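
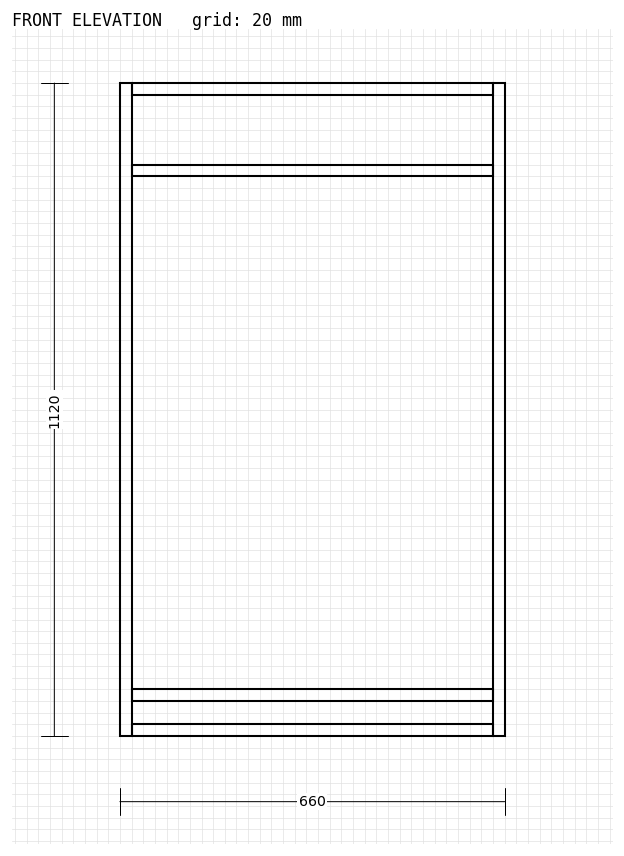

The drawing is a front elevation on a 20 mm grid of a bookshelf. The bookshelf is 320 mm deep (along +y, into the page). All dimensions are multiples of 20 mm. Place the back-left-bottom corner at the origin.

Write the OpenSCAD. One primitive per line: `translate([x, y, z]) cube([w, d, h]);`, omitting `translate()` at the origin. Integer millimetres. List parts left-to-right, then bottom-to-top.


cube([20, 320, 1120]);
translate([20, 0, 0]) cube([620, 320, 20]);
translate([20, 0, 60]) cube([620, 320, 20]);
translate([20, 0, 960]) cube([620, 320, 20]);
translate([20, 0, 1100]) cube([620, 320, 20]);
translate([640, 0, 0]) cube([20, 320, 1120]);


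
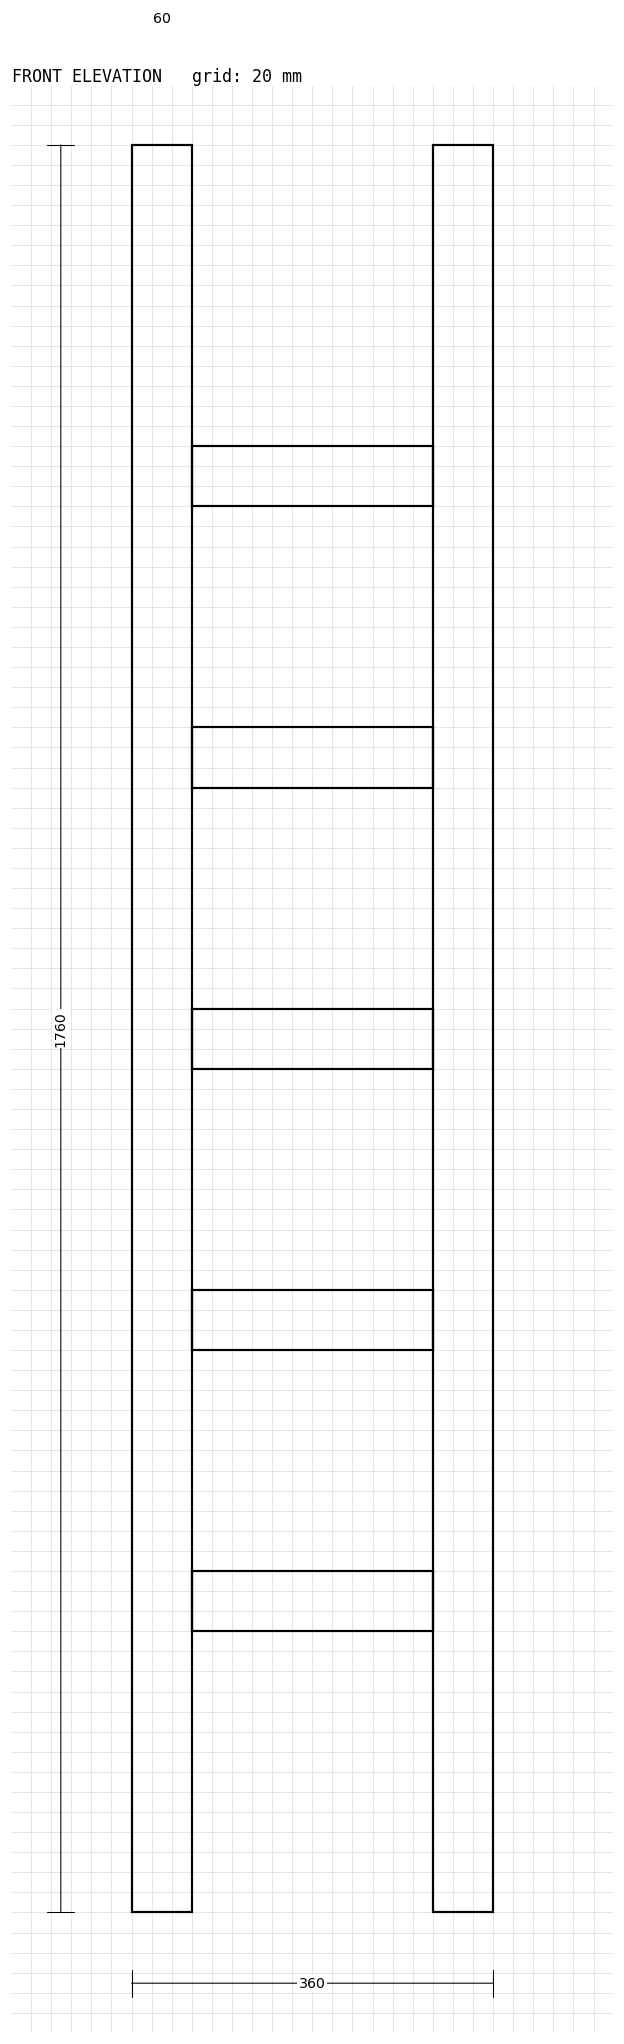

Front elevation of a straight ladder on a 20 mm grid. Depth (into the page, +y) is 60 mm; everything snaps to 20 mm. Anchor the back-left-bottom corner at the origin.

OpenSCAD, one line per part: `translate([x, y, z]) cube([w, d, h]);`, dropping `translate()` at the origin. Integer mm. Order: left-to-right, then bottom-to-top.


cube([60, 60, 1760]);
translate([60, 0, 280]) cube([240, 60, 60]);
translate([60, 0, 560]) cube([240, 60, 60]);
translate([60, 0, 840]) cube([240, 60, 60]);
translate([60, 0, 1120]) cube([240, 60, 60]);
translate([60, 0, 1400]) cube([240, 60, 60]);
translate([300, 0, 0]) cube([60, 60, 1760]);


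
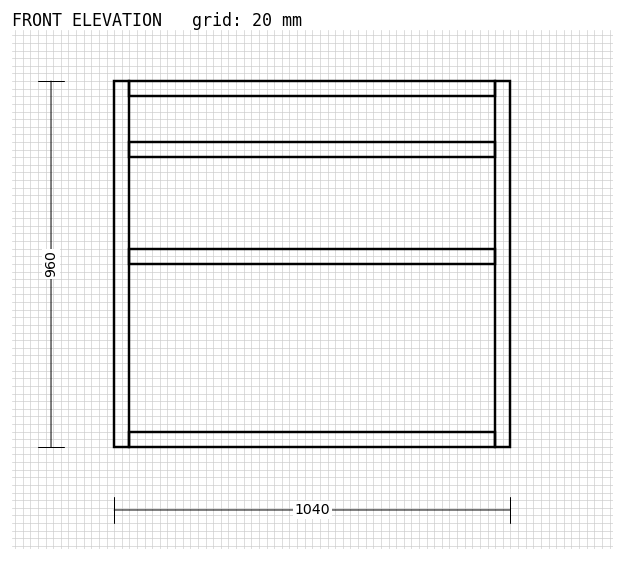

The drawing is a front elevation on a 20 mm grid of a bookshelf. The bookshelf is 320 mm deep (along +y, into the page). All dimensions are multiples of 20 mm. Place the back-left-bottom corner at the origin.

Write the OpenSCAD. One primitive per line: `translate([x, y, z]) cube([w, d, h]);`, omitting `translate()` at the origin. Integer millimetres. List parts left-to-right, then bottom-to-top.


cube([40, 320, 960]);
translate([40, 0, 0]) cube([960, 320, 40]);
translate([40, 0, 480]) cube([960, 320, 40]);
translate([40, 0, 760]) cube([960, 320, 40]);
translate([40, 0, 920]) cube([960, 320, 40]);
translate([1000, 0, 0]) cube([40, 320, 960]);


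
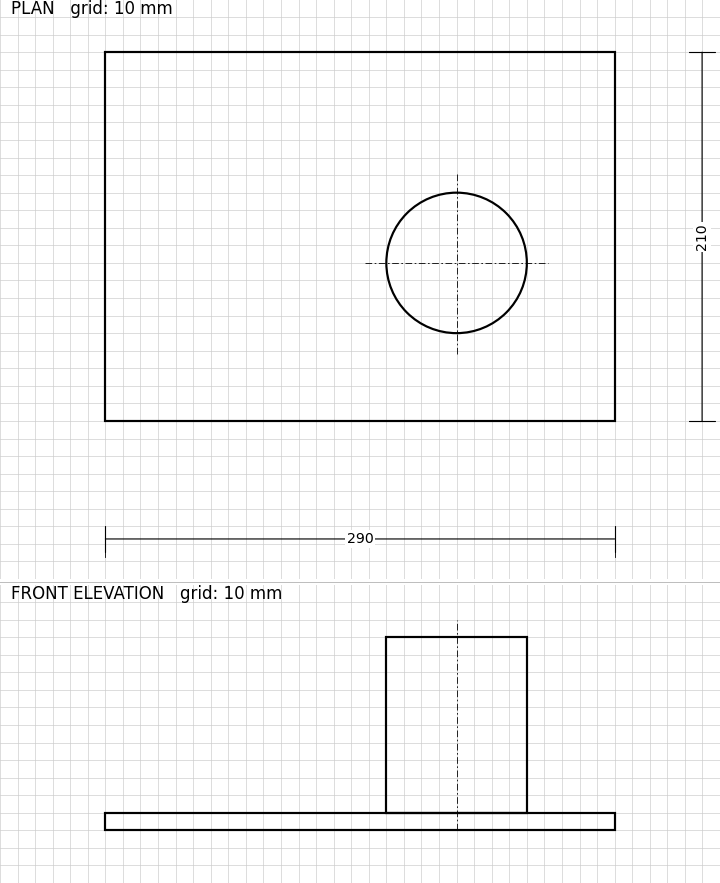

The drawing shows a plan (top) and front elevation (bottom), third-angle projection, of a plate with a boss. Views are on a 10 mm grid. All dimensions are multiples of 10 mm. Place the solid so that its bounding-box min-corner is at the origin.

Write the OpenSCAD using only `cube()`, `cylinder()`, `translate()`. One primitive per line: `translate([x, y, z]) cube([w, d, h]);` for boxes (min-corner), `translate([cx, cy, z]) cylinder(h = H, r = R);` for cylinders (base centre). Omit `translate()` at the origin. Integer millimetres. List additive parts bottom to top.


cube([290, 210, 10]);
translate([200, 90, 10]) cylinder(h = 100, r = 40);


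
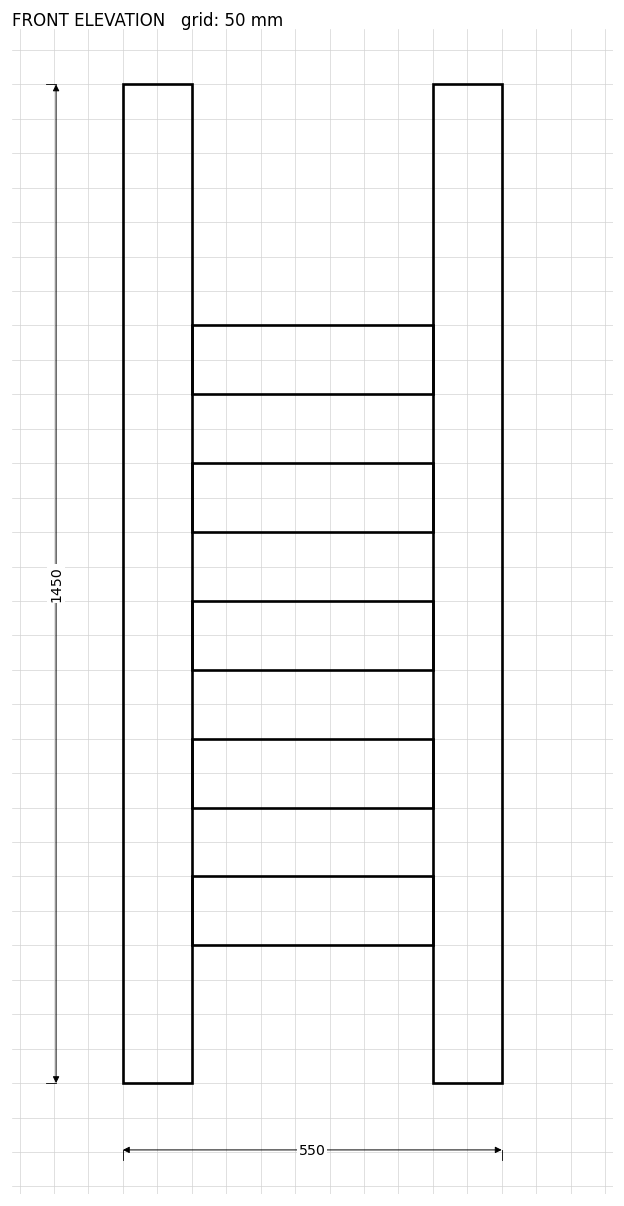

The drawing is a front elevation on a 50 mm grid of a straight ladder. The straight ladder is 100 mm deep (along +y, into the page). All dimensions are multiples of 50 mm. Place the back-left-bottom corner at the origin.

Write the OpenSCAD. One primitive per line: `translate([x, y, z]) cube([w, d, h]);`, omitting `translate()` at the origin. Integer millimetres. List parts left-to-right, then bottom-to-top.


cube([100, 100, 1450]);
translate([100, 0, 200]) cube([350, 100, 100]);
translate([100, 0, 400]) cube([350, 100, 100]);
translate([100, 0, 600]) cube([350, 100, 100]);
translate([100, 0, 800]) cube([350, 100, 100]);
translate([100, 0, 1000]) cube([350, 100, 100]);
translate([450, 0, 0]) cube([100, 100, 1450]);


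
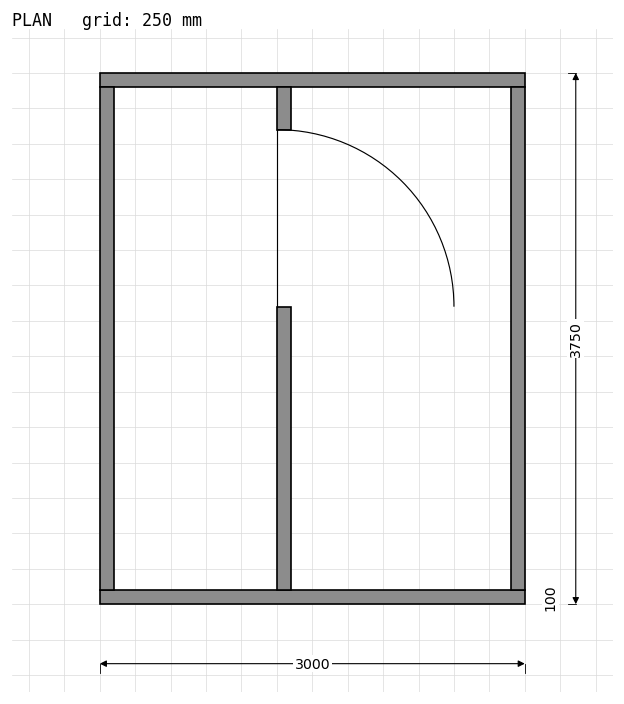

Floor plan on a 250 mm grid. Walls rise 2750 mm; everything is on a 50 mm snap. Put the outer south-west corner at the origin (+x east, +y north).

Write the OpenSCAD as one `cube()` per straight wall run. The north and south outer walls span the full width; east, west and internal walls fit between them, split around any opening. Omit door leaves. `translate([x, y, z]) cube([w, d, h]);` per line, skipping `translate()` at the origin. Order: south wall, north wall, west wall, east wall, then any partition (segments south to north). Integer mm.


cube([3000, 100, 2750]);
translate([0, 3650, 0]) cube([3000, 100, 2750]);
translate([0, 100, 0]) cube([100, 3550, 2750]);
translate([2900, 100, 0]) cube([100, 3550, 2750]);
translate([1250, 100, 0]) cube([100, 2000, 2750]);
translate([1250, 3350, 0]) cube([100, 300, 2750]);


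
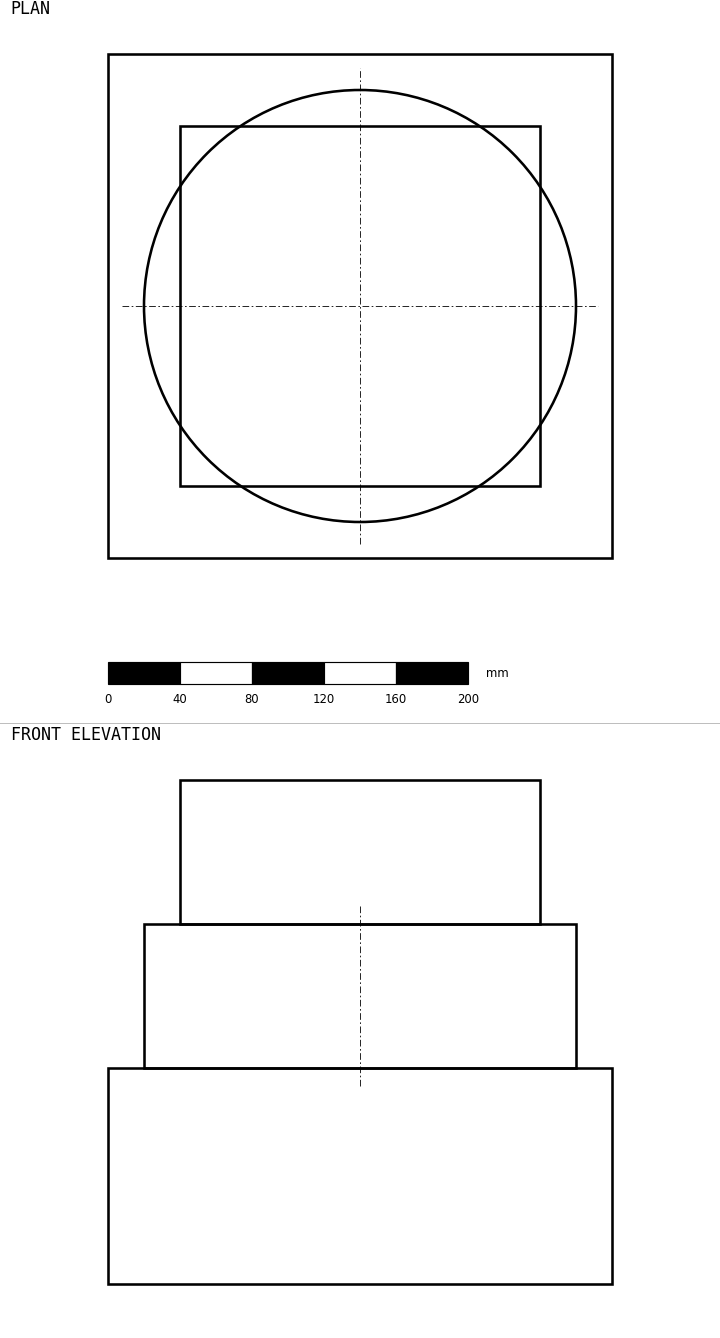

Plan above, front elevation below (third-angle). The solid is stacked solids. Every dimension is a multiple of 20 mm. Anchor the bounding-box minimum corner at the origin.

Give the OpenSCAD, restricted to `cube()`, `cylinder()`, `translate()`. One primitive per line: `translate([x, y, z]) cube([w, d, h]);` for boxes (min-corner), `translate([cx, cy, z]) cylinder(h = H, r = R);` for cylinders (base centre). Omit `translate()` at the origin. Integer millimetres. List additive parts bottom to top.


cube([280, 280, 120]);
translate([140, 140, 120]) cylinder(h = 80, r = 120);
translate([40, 40, 200]) cube([200, 200, 80]);


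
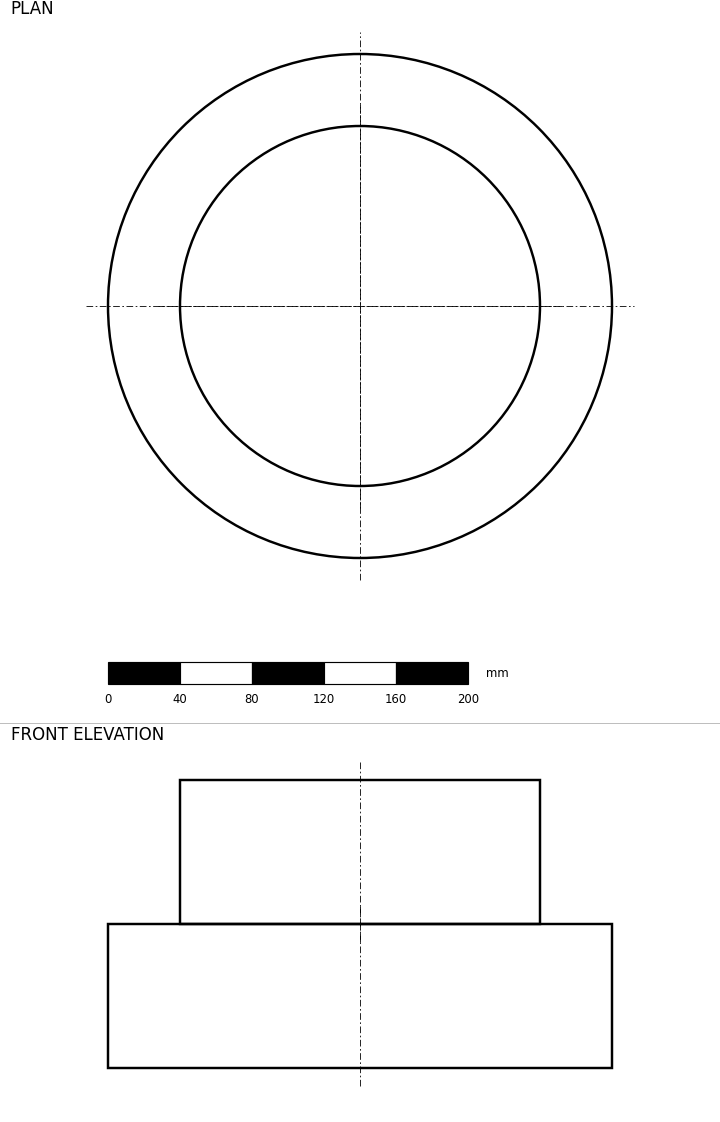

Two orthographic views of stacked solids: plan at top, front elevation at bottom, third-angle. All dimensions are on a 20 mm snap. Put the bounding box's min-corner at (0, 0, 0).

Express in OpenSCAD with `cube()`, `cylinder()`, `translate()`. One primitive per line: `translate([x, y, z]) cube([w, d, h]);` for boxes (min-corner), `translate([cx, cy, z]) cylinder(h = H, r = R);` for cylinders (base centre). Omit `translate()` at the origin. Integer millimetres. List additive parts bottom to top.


translate([140, 140, 0]) cylinder(h = 80, r = 140);
translate([140, 140, 80]) cylinder(h = 80, r = 100);


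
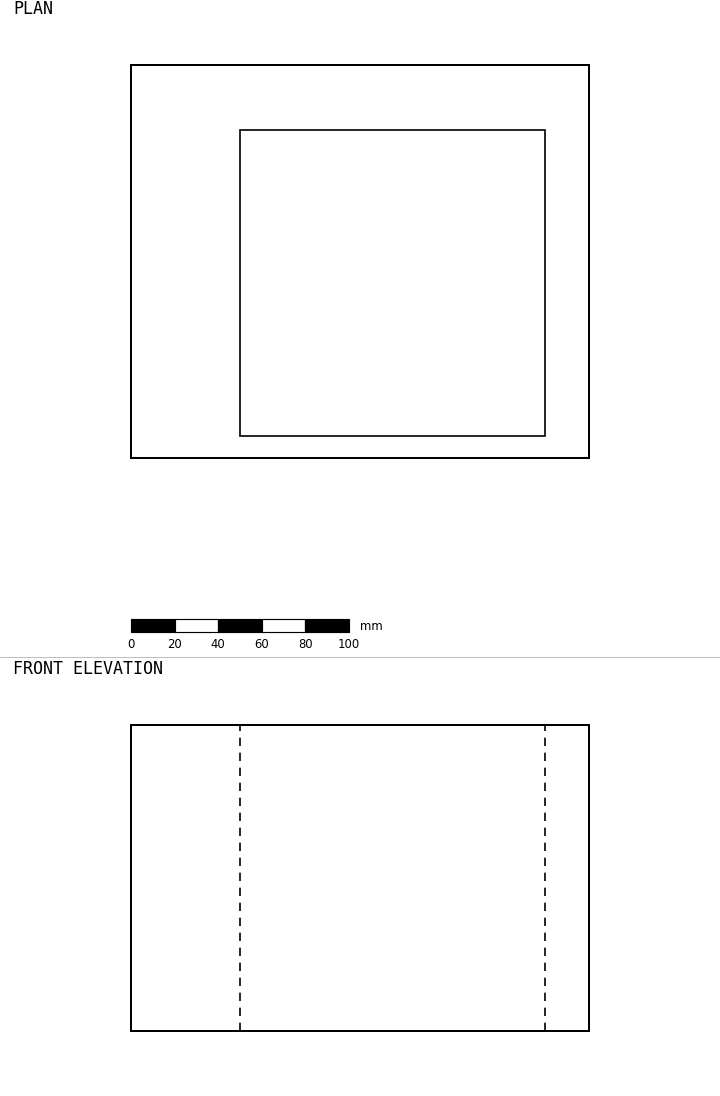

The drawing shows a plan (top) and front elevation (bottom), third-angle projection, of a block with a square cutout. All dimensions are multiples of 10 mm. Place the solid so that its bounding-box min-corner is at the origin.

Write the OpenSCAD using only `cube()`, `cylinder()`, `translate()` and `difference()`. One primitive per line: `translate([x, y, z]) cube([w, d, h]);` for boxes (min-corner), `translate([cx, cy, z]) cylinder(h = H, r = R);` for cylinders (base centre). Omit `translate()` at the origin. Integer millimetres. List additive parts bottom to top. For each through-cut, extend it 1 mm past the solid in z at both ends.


difference() {
  cube([210, 180, 140]);
  translate([50, 10, -1]) cube([140, 140, 142]);
}


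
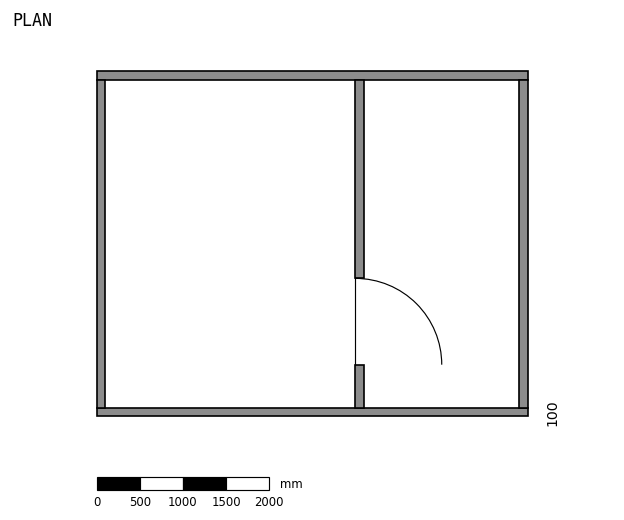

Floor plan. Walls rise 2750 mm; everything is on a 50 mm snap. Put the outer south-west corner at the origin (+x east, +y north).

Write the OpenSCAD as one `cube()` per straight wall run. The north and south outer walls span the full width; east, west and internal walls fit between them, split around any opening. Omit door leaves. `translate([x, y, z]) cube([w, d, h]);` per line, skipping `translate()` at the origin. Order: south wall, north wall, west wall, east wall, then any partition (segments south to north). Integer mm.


cube([5000, 100, 2750]);
translate([0, 3900, 0]) cube([5000, 100, 2750]);
translate([0, 100, 0]) cube([100, 3800, 2750]);
translate([4900, 100, 0]) cube([100, 3800, 2750]);
translate([3000, 100, 0]) cube([100, 500, 2750]);
translate([3000, 1600, 0]) cube([100, 2300, 2750]);


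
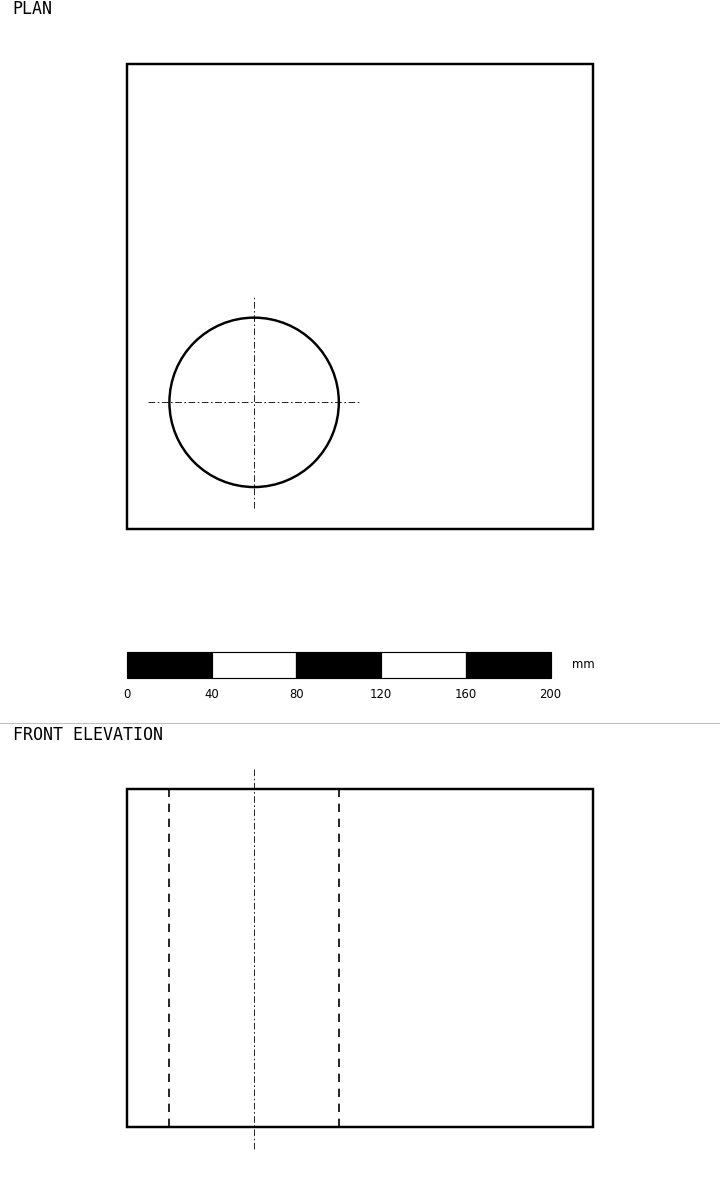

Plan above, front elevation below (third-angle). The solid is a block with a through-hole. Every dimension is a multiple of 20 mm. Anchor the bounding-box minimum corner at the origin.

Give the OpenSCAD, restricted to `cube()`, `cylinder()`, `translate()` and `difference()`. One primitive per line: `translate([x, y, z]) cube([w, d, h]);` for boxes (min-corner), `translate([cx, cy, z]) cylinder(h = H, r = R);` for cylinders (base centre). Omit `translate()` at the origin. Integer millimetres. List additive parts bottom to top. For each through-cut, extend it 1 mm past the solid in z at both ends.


difference() {
  cube([220, 220, 160]);
  translate([60, 60, -1]) cylinder(h = 162, r = 40);
}


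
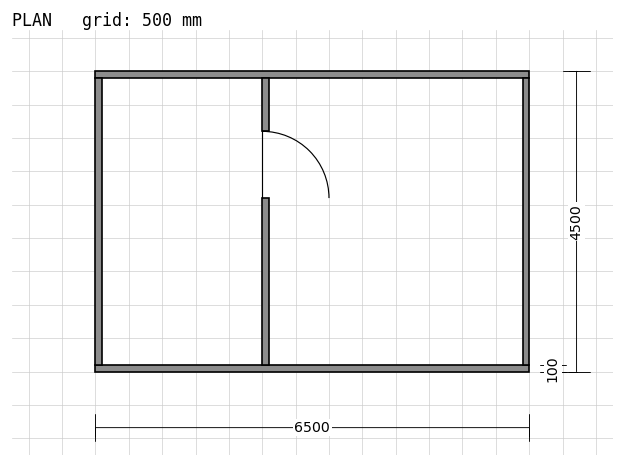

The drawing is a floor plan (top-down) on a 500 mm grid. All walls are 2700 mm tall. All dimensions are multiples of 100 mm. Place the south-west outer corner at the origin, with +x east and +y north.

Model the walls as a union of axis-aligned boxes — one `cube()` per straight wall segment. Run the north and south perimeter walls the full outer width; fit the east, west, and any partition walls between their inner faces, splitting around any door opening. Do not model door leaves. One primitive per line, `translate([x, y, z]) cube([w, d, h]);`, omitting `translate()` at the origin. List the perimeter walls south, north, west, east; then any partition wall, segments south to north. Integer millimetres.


cube([6500, 100, 2700]);
translate([0, 4400, 0]) cube([6500, 100, 2700]);
translate([0, 100, 0]) cube([100, 4300, 2700]);
translate([6400, 100, 0]) cube([100, 4300, 2700]);
translate([2500, 100, 0]) cube([100, 2500, 2700]);
translate([2500, 3600, 0]) cube([100, 800, 2700]);


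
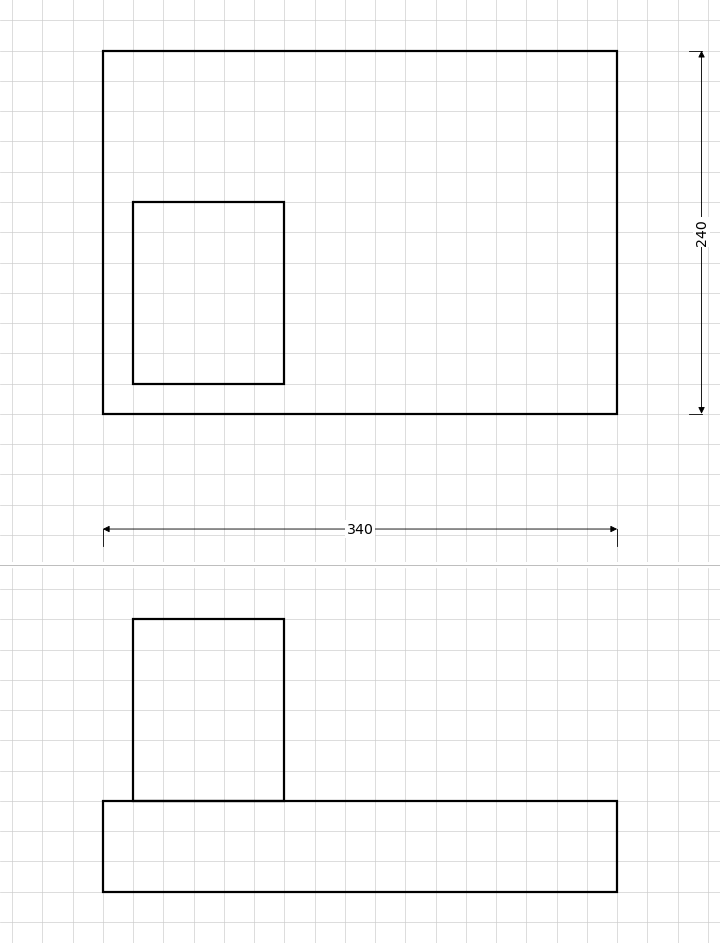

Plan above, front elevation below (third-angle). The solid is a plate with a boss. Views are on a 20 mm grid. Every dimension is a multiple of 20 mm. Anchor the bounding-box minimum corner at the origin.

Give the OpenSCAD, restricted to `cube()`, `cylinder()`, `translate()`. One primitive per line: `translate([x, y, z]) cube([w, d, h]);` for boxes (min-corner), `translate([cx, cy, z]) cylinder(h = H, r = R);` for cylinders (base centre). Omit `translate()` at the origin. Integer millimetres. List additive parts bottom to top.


cube([340, 240, 60]);
translate([20, 20, 60]) cube([100, 120, 120]);


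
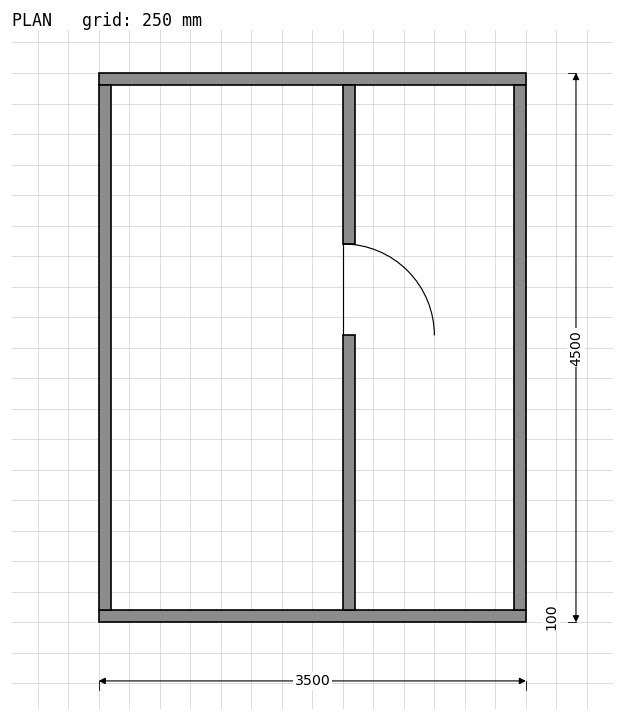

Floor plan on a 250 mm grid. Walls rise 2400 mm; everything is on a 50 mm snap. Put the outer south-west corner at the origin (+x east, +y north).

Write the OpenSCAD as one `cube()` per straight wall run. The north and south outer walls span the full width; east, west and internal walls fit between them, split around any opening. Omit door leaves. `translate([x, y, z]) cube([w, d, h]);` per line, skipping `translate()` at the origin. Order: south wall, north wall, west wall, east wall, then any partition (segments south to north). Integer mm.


cube([3500, 100, 2400]);
translate([0, 4400, 0]) cube([3500, 100, 2400]);
translate([0, 100, 0]) cube([100, 4300, 2400]);
translate([3400, 100, 0]) cube([100, 4300, 2400]);
translate([2000, 100, 0]) cube([100, 2250, 2400]);
translate([2000, 3100, 0]) cube([100, 1300, 2400]);


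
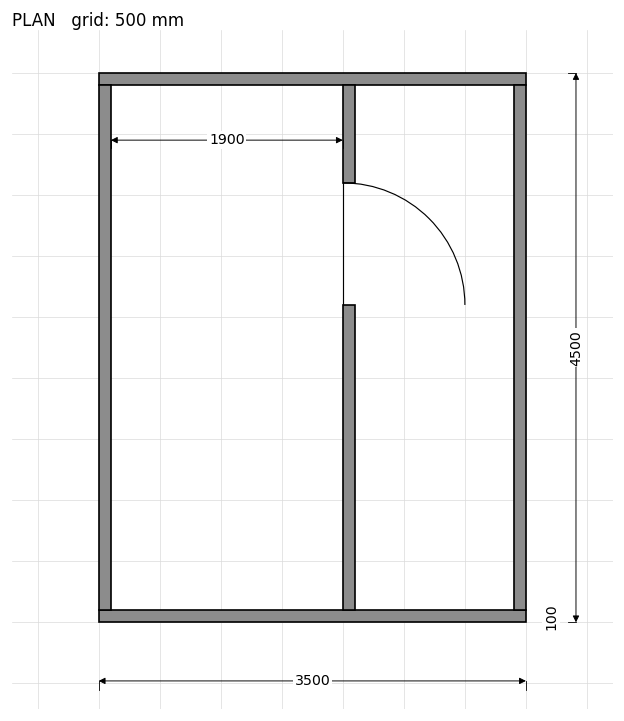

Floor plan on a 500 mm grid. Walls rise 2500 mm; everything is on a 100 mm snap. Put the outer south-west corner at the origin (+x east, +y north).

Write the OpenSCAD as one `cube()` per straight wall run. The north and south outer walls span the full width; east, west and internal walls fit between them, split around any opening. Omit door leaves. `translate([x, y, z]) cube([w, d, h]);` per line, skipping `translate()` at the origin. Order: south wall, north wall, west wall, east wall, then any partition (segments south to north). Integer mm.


cube([3500, 100, 2500]);
translate([0, 4400, 0]) cube([3500, 100, 2500]);
translate([0, 100, 0]) cube([100, 4300, 2500]);
translate([3400, 100, 0]) cube([100, 4300, 2500]);
translate([2000, 100, 0]) cube([100, 2500, 2500]);
translate([2000, 3600, 0]) cube([100, 800, 2500]);


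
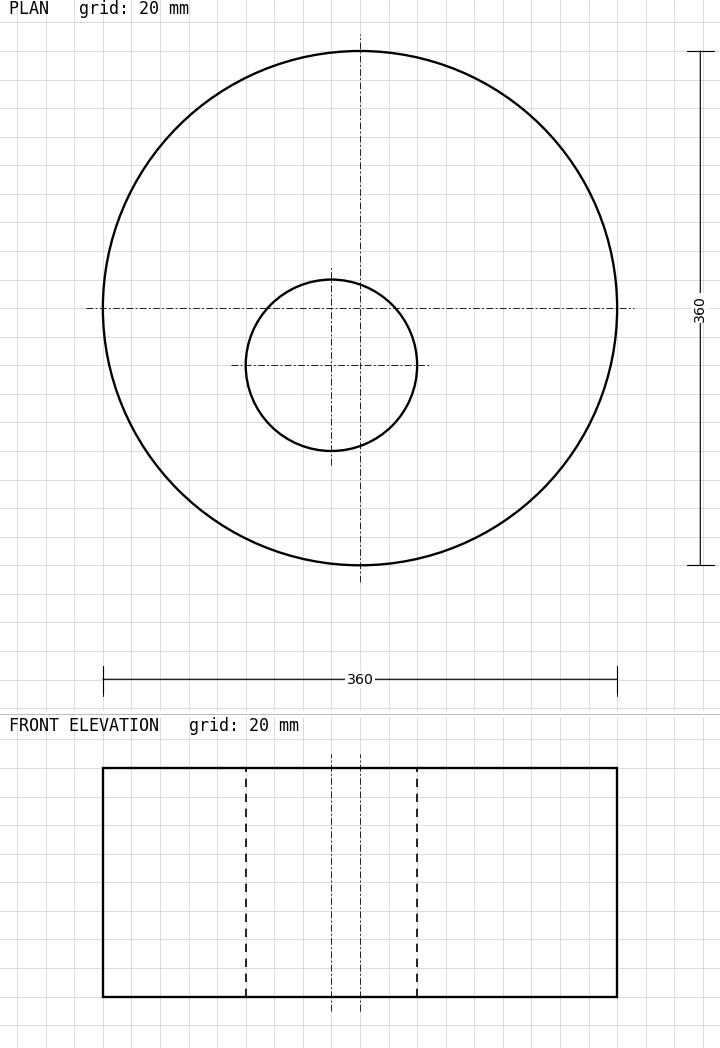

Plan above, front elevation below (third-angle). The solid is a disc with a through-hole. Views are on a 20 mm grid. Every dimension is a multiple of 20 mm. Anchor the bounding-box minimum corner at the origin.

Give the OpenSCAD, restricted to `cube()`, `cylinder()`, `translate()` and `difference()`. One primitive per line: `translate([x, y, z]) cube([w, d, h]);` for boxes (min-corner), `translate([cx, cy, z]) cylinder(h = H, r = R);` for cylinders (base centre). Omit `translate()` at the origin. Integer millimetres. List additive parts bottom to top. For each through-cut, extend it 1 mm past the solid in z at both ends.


difference() {
  translate([180, 180, 0]) cylinder(h = 160, r = 180);
  translate([160, 140, -1]) cylinder(h = 162, r = 60);
}


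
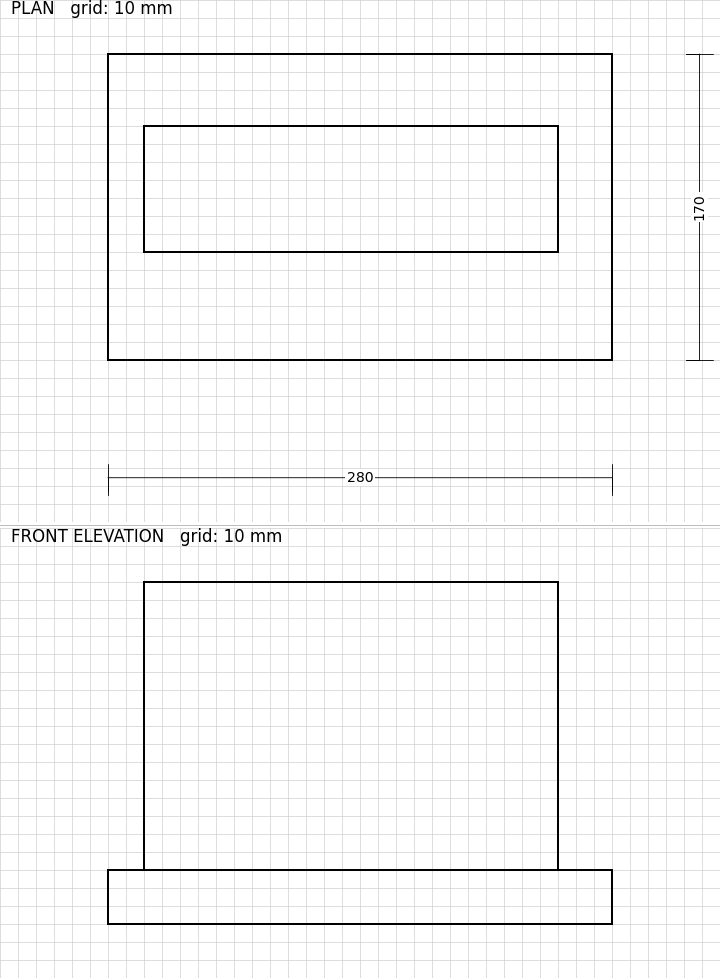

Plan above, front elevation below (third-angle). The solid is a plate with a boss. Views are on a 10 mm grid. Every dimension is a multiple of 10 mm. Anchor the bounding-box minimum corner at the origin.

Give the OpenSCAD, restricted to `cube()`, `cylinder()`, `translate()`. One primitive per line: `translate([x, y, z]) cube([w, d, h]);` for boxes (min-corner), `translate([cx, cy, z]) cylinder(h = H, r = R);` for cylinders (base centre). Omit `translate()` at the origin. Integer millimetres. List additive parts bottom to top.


cube([280, 170, 30]);
translate([20, 60, 30]) cube([230, 70, 160]);


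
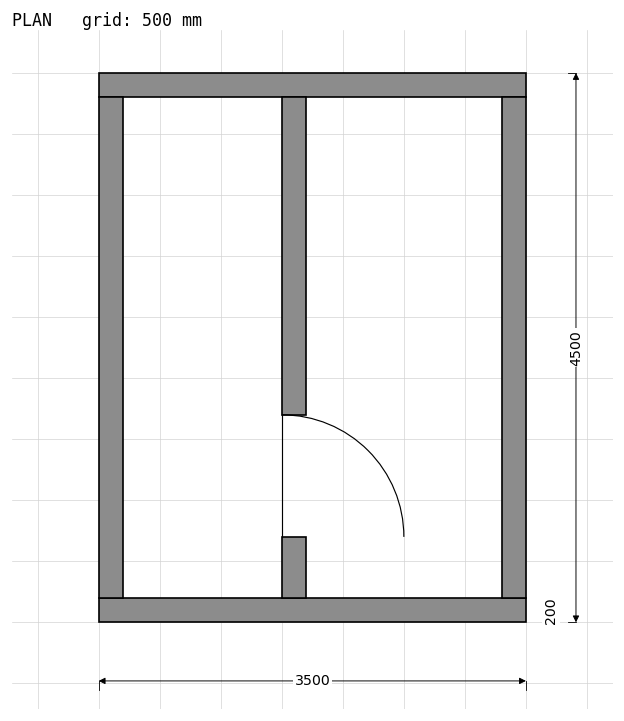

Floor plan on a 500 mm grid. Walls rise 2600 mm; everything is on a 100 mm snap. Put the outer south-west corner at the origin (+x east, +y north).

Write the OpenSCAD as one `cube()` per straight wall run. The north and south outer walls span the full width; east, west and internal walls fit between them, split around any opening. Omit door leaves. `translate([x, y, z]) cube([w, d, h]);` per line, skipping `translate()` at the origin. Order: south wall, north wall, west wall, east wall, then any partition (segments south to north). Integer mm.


cube([3500, 200, 2600]);
translate([0, 4300, 0]) cube([3500, 200, 2600]);
translate([0, 200, 0]) cube([200, 4100, 2600]);
translate([3300, 200, 0]) cube([200, 4100, 2600]);
translate([1500, 200, 0]) cube([200, 500, 2600]);
translate([1500, 1700, 0]) cube([200, 2600, 2600]);


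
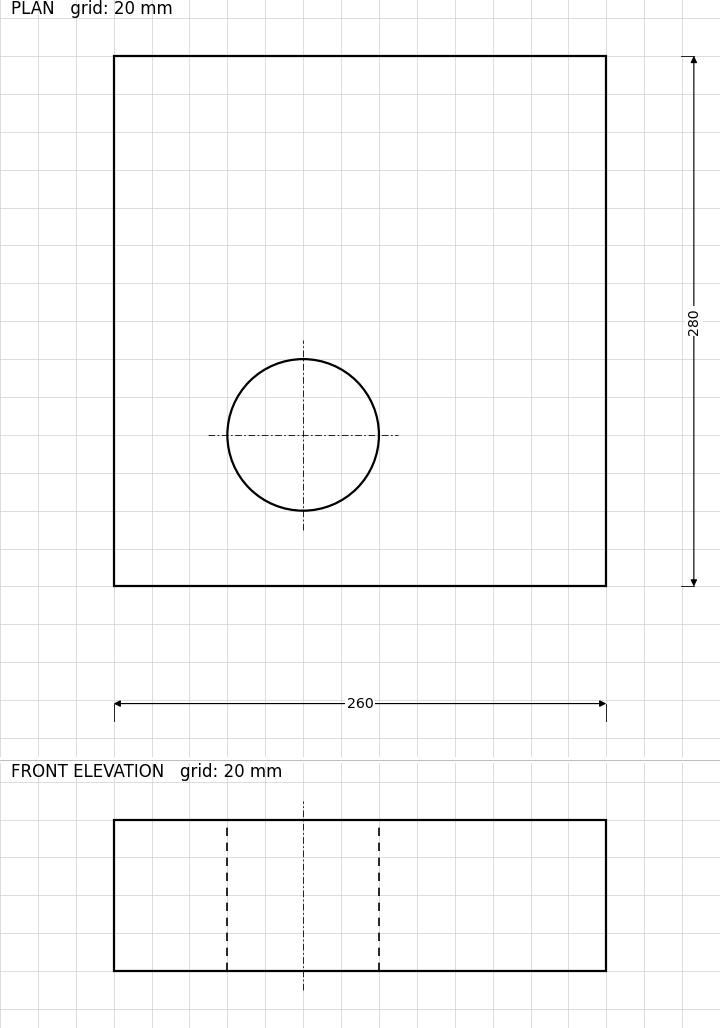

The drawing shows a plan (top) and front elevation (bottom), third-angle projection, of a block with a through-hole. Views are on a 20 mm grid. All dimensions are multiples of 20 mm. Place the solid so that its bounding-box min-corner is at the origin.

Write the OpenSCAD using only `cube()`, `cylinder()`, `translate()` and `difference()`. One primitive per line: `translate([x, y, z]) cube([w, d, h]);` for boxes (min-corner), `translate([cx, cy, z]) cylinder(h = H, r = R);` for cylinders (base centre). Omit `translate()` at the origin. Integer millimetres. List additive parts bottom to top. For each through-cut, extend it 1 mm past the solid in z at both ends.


difference() {
  cube([260, 280, 80]);
  translate([100, 80, -1]) cylinder(h = 82, r = 40);
}


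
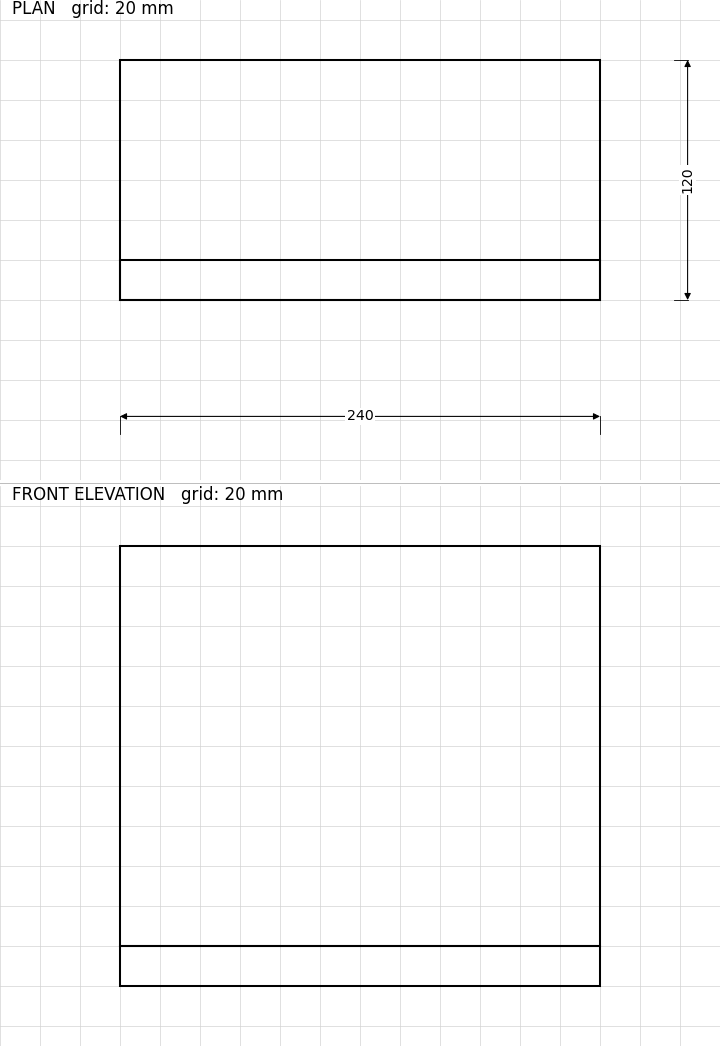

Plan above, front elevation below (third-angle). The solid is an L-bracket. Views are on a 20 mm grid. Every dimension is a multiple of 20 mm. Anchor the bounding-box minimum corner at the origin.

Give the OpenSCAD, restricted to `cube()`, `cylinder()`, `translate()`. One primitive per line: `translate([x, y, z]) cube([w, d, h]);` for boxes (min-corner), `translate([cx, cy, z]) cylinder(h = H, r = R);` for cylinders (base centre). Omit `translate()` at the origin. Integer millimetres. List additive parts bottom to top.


cube([240, 120, 20]);
translate([0, 0, 20]) cube([240, 20, 200]);


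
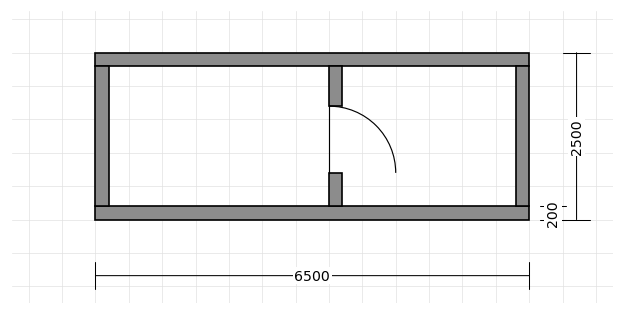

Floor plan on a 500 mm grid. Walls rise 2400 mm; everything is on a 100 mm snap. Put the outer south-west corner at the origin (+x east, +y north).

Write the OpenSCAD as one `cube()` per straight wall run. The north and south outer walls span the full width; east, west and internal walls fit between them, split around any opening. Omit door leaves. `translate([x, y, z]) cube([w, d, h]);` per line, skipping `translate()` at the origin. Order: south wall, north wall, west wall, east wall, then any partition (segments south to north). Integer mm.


cube([6500, 200, 2400]);
translate([0, 2300, 0]) cube([6500, 200, 2400]);
translate([0, 200, 0]) cube([200, 2100, 2400]);
translate([6300, 200, 0]) cube([200, 2100, 2400]);
translate([3500, 200, 0]) cube([200, 500, 2400]);
translate([3500, 1700, 0]) cube([200, 600, 2400]);


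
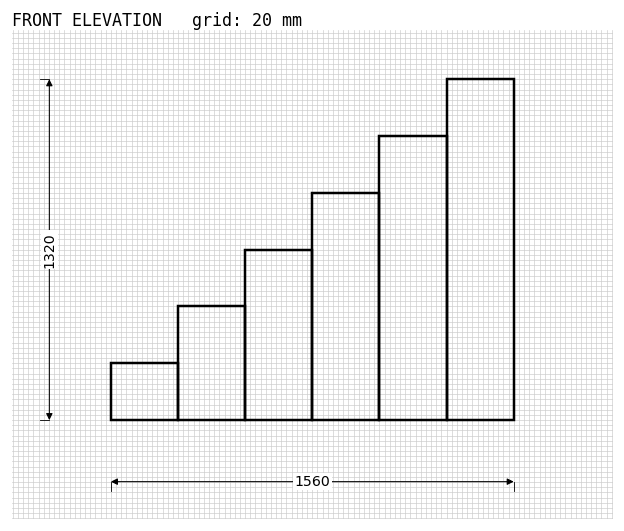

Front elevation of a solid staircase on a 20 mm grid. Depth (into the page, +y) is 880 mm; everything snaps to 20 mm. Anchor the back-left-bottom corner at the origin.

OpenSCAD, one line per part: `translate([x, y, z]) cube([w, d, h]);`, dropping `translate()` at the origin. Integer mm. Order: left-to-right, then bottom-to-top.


cube([260, 880, 220]);
translate([260, 0, 0]) cube([260, 880, 440]);
translate([520, 0, 0]) cube([260, 880, 660]);
translate([780, 0, 0]) cube([260, 880, 880]);
translate([1040, 0, 0]) cube([260, 880, 1100]);
translate([1300, 0, 0]) cube([260, 880, 1320]);


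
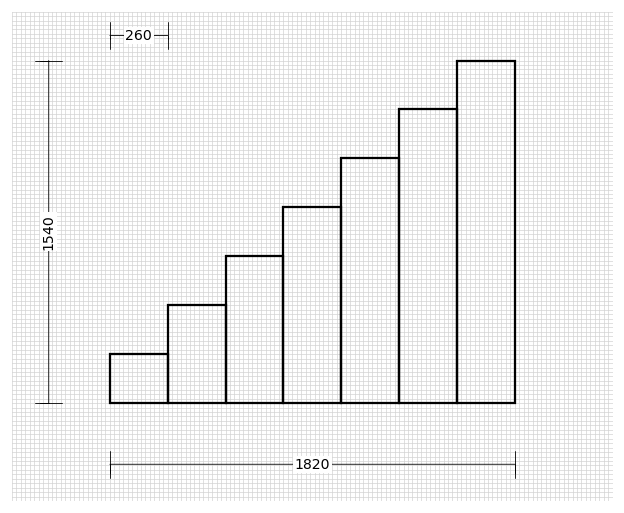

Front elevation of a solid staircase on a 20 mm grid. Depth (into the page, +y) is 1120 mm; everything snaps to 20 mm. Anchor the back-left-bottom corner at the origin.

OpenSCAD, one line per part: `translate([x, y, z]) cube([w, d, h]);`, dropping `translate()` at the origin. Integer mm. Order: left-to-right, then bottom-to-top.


cube([260, 1120, 220]);
translate([260, 0, 0]) cube([260, 1120, 440]);
translate([520, 0, 0]) cube([260, 1120, 660]);
translate([780, 0, 0]) cube([260, 1120, 880]);
translate([1040, 0, 0]) cube([260, 1120, 1100]);
translate([1300, 0, 0]) cube([260, 1120, 1320]);
translate([1560, 0, 0]) cube([260, 1120, 1540]);


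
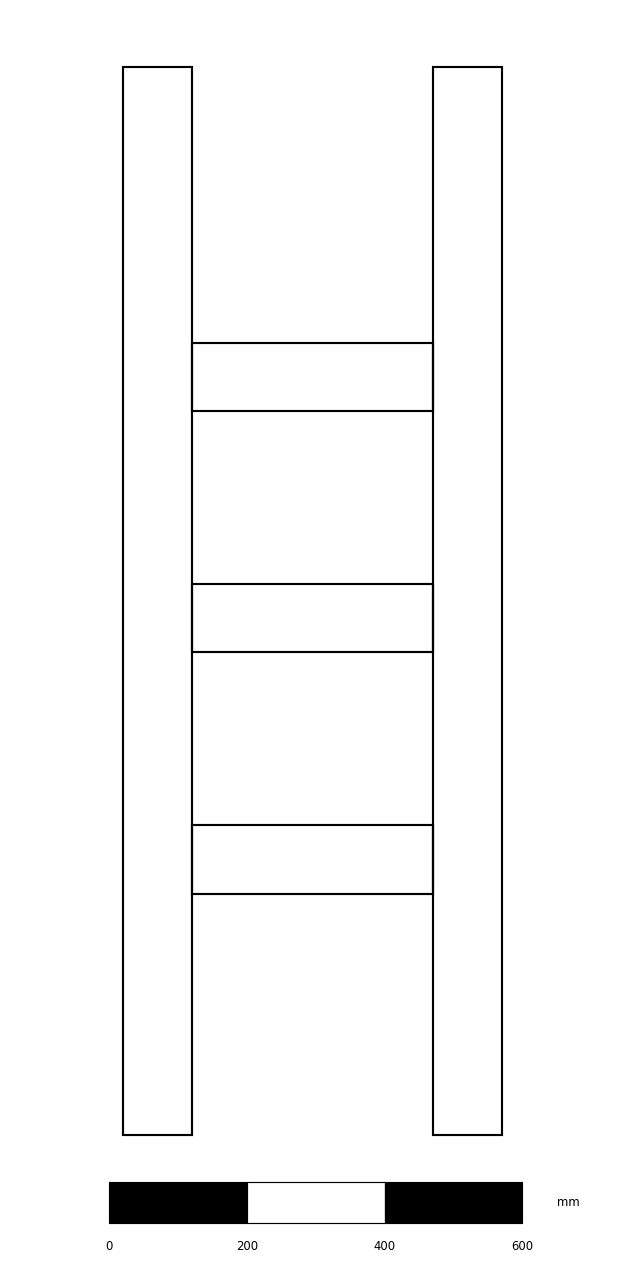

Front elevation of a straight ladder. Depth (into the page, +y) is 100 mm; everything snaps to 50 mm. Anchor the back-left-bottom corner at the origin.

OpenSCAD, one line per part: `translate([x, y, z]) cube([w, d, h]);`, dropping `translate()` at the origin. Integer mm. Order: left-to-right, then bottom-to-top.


cube([100, 100, 1550]);
translate([100, 0, 350]) cube([350, 100, 100]);
translate([100, 0, 700]) cube([350, 100, 100]);
translate([100, 0, 1050]) cube([350, 100, 100]);
translate([450, 0, 0]) cube([100, 100, 1550]);


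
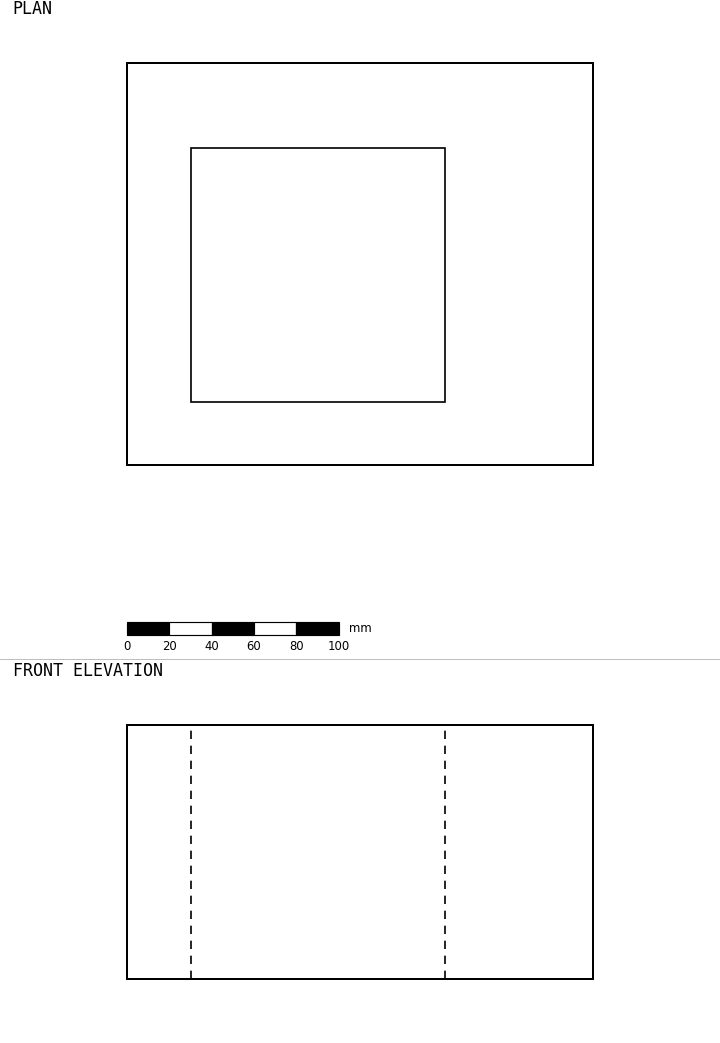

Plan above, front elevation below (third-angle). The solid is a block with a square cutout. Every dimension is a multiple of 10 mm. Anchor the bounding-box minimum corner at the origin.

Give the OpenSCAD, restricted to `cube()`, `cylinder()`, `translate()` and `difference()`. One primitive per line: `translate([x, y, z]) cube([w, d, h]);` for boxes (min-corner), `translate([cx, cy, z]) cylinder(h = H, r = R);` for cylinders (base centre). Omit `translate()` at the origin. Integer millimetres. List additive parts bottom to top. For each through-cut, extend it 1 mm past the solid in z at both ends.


difference() {
  cube([220, 190, 120]);
  translate([30, 30, -1]) cube([120, 120, 122]);
}


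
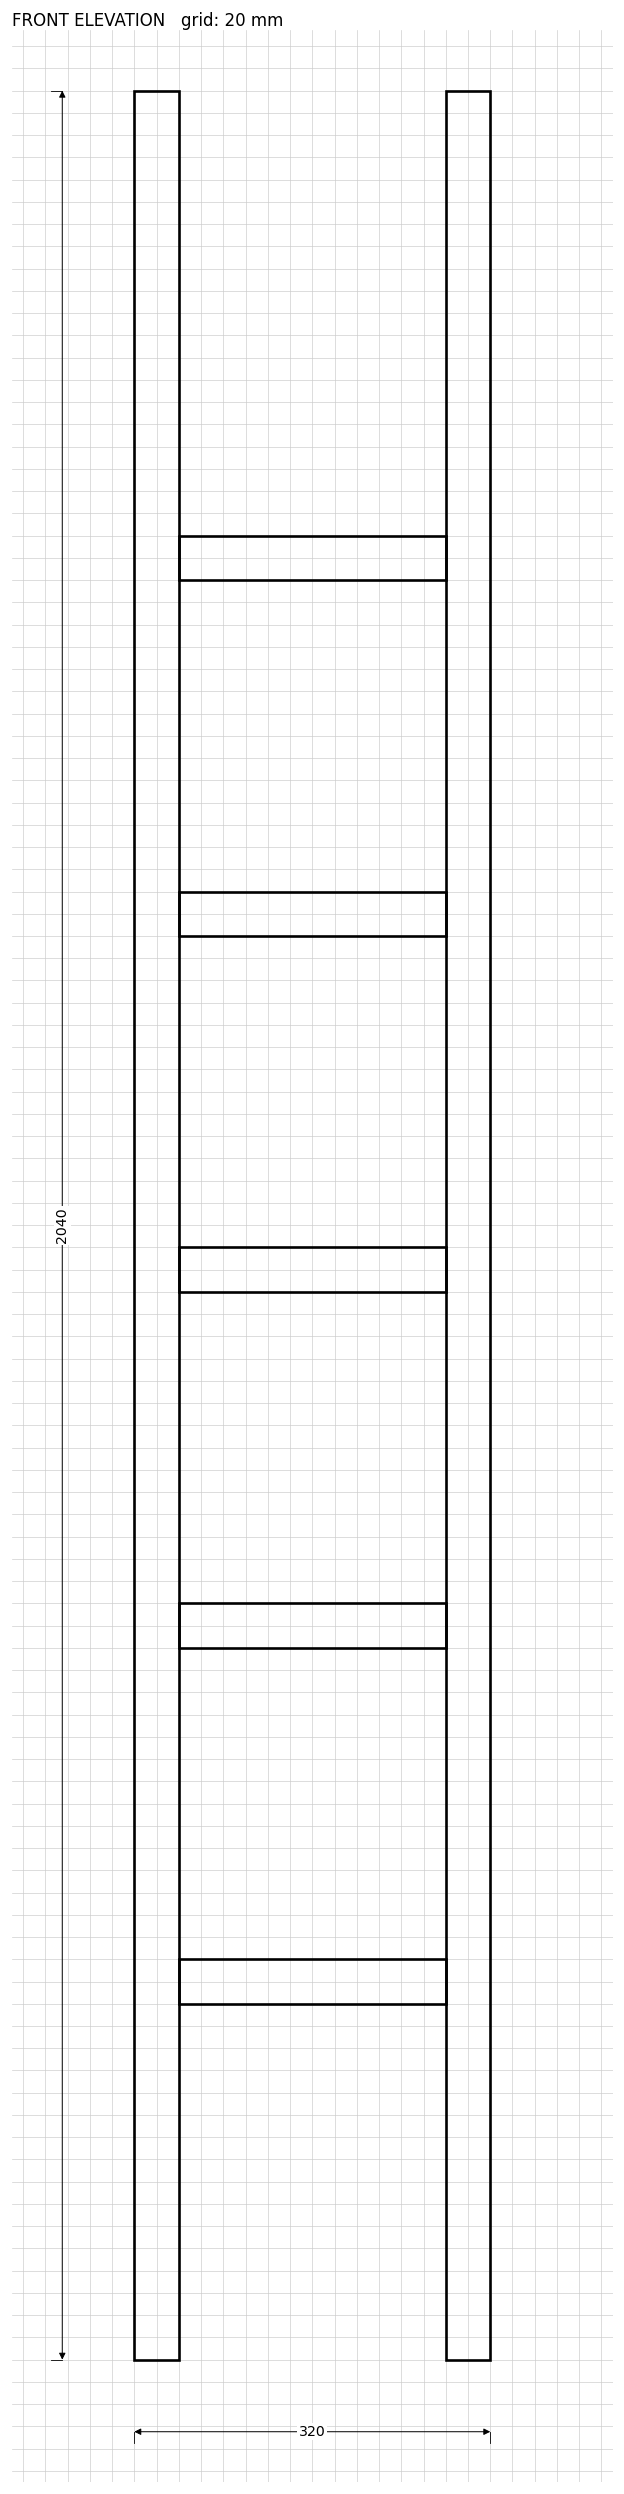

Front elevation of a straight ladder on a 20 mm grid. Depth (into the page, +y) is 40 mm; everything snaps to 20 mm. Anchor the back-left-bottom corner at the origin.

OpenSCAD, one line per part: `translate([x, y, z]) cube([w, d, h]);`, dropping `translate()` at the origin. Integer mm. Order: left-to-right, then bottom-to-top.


cube([40, 40, 2040]);
translate([40, 0, 320]) cube([240, 40, 40]);
translate([40, 0, 640]) cube([240, 40, 40]);
translate([40, 0, 960]) cube([240, 40, 40]);
translate([40, 0, 1280]) cube([240, 40, 40]);
translate([40, 0, 1600]) cube([240, 40, 40]);
translate([280, 0, 0]) cube([40, 40, 2040]);


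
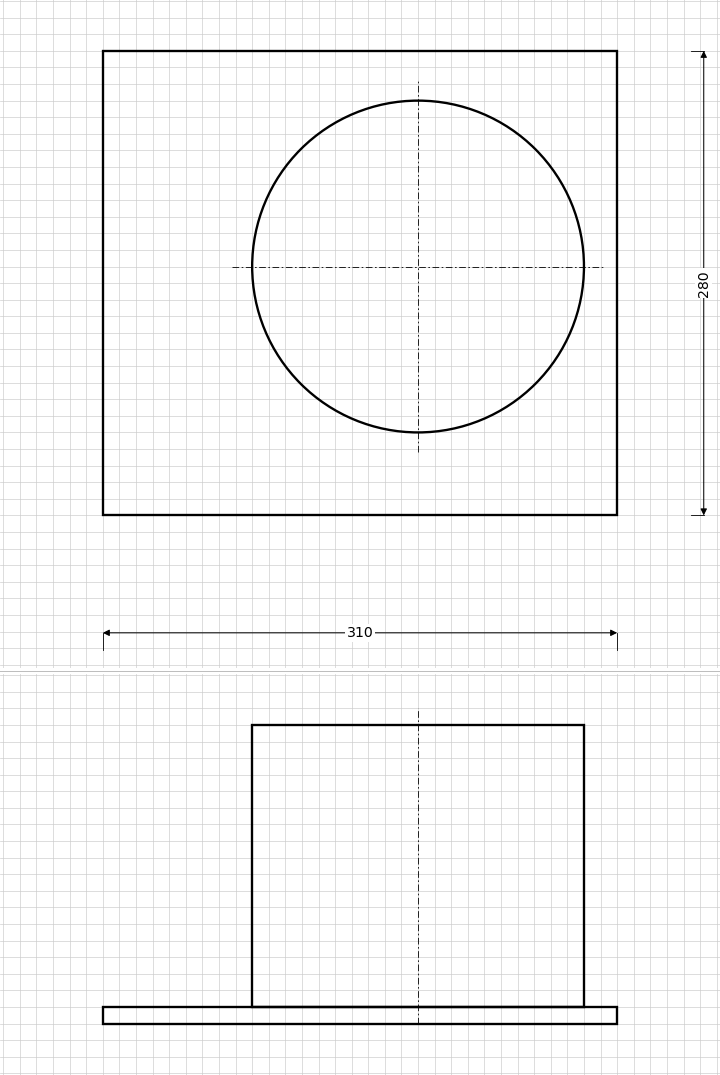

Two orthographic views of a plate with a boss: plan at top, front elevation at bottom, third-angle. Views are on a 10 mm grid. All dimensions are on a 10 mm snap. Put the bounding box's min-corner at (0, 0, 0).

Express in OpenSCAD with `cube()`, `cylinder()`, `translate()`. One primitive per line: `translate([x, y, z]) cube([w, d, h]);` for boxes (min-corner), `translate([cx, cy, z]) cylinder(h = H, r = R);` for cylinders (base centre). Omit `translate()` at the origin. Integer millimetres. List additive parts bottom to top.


cube([310, 280, 10]);
translate([190, 150, 10]) cylinder(h = 170, r = 100);


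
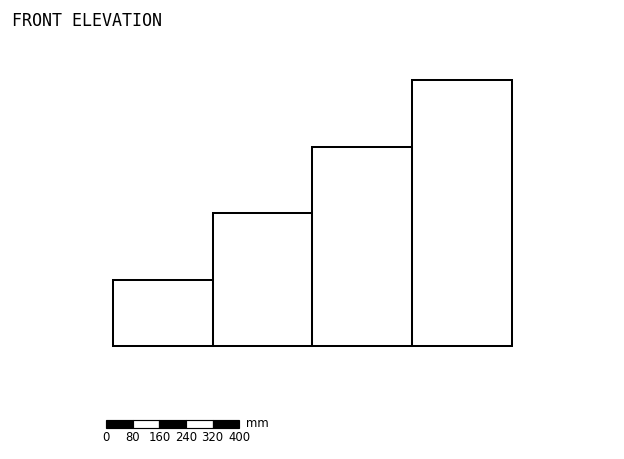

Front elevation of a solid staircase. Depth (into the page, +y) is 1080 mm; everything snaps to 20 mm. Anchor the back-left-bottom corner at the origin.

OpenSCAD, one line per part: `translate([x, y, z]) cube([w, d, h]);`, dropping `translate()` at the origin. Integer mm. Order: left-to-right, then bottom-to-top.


cube([300, 1080, 200]);
translate([300, 0, 0]) cube([300, 1080, 400]);
translate([600, 0, 0]) cube([300, 1080, 600]);
translate([900, 0, 0]) cube([300, 1080, 800]);


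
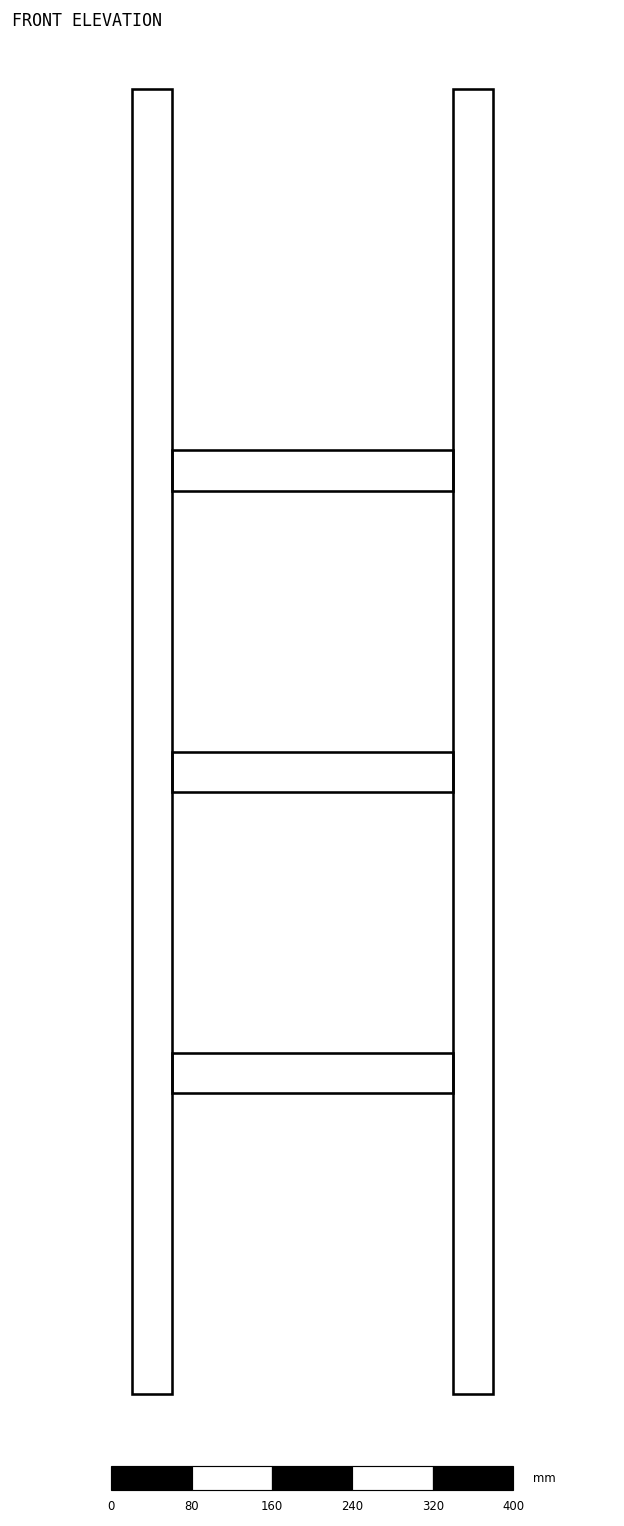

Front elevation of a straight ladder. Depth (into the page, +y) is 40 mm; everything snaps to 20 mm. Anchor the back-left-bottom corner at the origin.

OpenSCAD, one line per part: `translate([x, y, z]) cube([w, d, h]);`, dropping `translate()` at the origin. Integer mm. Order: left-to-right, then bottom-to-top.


cube([40, 40, 1300]);
translate([40, 0, 300]) cube([280, 40, 40]);
translate([40, 0, 600]) cube([280, 40, 40]);
translate([40, 0, 900]) cube([280, 40, 40]);
translate([320, 0, 0]) cube([40, 40, 1300]);


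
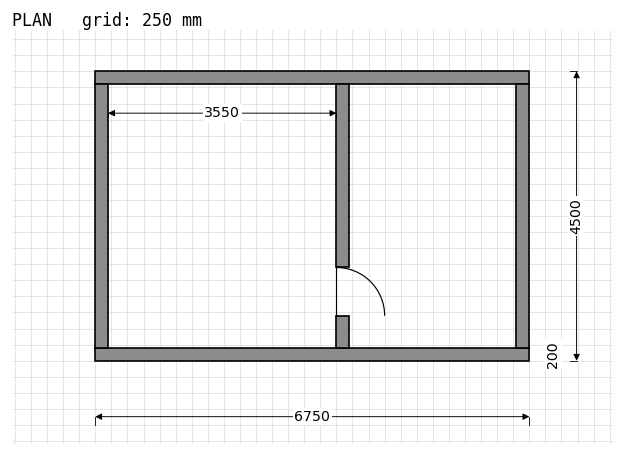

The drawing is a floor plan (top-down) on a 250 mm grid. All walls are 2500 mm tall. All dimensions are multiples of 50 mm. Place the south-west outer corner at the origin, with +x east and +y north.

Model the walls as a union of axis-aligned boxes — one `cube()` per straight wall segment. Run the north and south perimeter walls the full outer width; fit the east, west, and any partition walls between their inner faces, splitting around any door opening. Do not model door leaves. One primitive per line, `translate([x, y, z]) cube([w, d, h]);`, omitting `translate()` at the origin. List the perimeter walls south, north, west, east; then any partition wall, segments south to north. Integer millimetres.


cube([6750, 200, 2500]);
translate([0, 4300, 0]) cube([6750, 200, 2500]);
translate([0, 200, 0]) cube([200, 4100, 2500]);
translate([6550, 200, 0]) cube([200, 4100, 2500]);
translate([3750, 200, 0]) cube([200, 500, 2500]);
translate([3750, 1450, 0]) cube([200, 2850, 2500]);


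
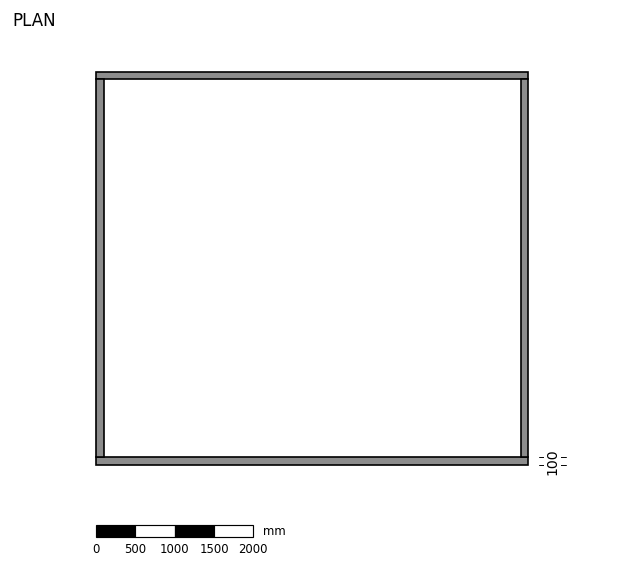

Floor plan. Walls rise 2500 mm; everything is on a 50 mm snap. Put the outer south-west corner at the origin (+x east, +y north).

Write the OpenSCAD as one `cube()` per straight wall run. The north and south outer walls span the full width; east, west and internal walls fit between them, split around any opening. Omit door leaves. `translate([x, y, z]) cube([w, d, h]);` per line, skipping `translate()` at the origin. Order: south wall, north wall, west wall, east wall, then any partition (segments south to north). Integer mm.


cube([5500, 100, 2500]);
translate([0, 4900, 0]) cube([5500, 100, 2500]);
translate([0, 100, 0]) cube([100, 4800, 2500]);
translate([5400, 100, 0]) cube([100, 4800, 2500]);


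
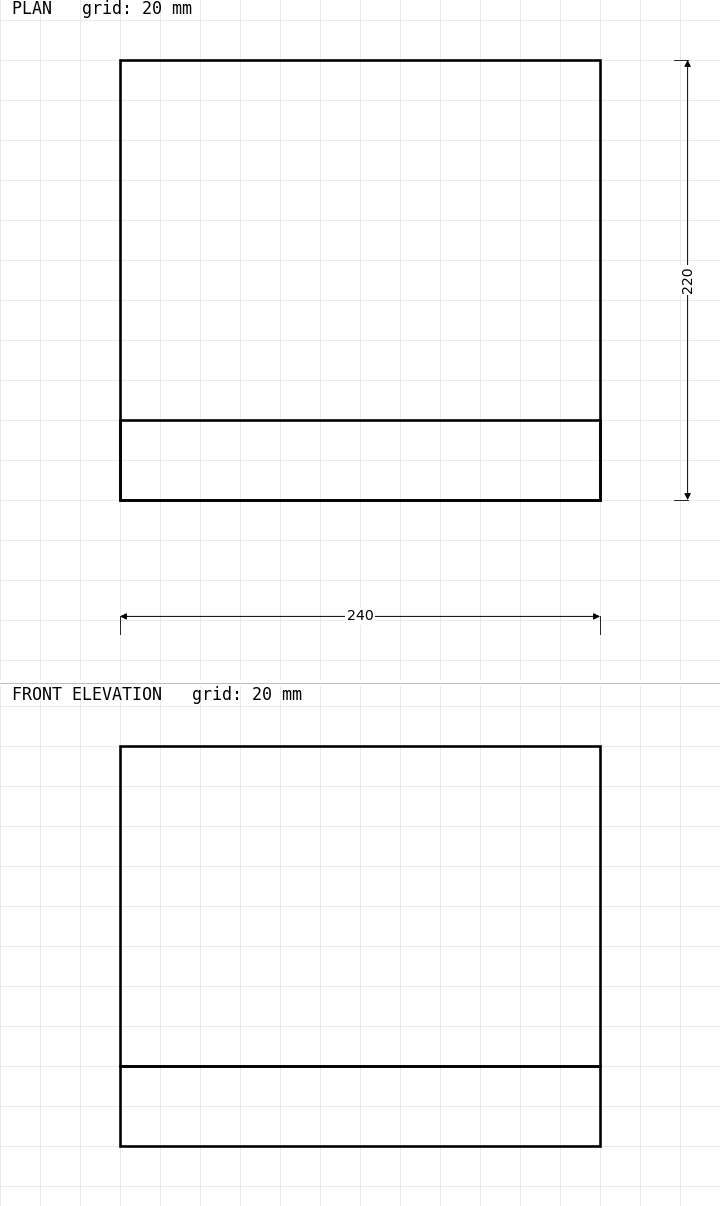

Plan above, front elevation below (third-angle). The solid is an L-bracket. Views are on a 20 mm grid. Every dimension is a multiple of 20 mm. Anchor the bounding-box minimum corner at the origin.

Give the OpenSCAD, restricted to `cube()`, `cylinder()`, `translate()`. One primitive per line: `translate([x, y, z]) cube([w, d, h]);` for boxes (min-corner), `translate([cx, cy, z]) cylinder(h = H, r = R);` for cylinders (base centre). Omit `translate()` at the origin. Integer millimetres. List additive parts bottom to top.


cube([240, 220, 40]);
translate([0, 0, 40]) cube([240, 40, 160]);


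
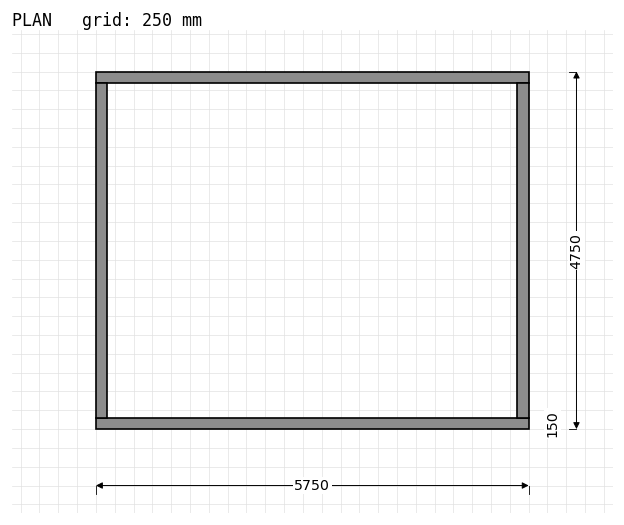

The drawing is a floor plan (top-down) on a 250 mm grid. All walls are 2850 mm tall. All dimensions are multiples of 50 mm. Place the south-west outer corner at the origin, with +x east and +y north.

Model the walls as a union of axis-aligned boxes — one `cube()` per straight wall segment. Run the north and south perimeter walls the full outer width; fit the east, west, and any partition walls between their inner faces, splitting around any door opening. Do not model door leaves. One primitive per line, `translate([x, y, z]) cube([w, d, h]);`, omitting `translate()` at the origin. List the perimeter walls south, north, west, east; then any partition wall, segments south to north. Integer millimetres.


cube([5750, 150, 2850]);
translate([0, 4600, 0]) cube([5750, 150, 2850]);
translate([0, 150, 0]) cube([150, 4450, 2850]);
translate([5600, 150, 0]) cube([150, 4450, 2850]);


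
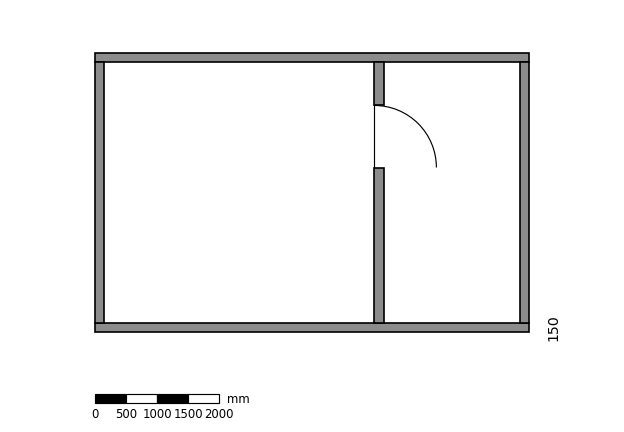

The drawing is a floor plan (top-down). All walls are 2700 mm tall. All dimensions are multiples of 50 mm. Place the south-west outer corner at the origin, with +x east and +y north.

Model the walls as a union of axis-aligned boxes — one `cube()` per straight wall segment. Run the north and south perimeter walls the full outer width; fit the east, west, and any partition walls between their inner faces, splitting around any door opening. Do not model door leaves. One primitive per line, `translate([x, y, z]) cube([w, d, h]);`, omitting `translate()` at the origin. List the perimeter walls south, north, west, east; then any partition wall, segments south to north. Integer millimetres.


cube([7000, 150, 2700]);
translate([0, 4350, 0]) cube([7000, 150, 2700]);
translate([0, 150, 0]) cube([150, 4200, 2700]);
translate([6850, 150, 0]) cube([150, 4200, 2700]);
translate([4500, 150, 0]) cube([150, 2500, 2700]);
translate([4500, 3650, 0]) cube([150, 700, 2700]);


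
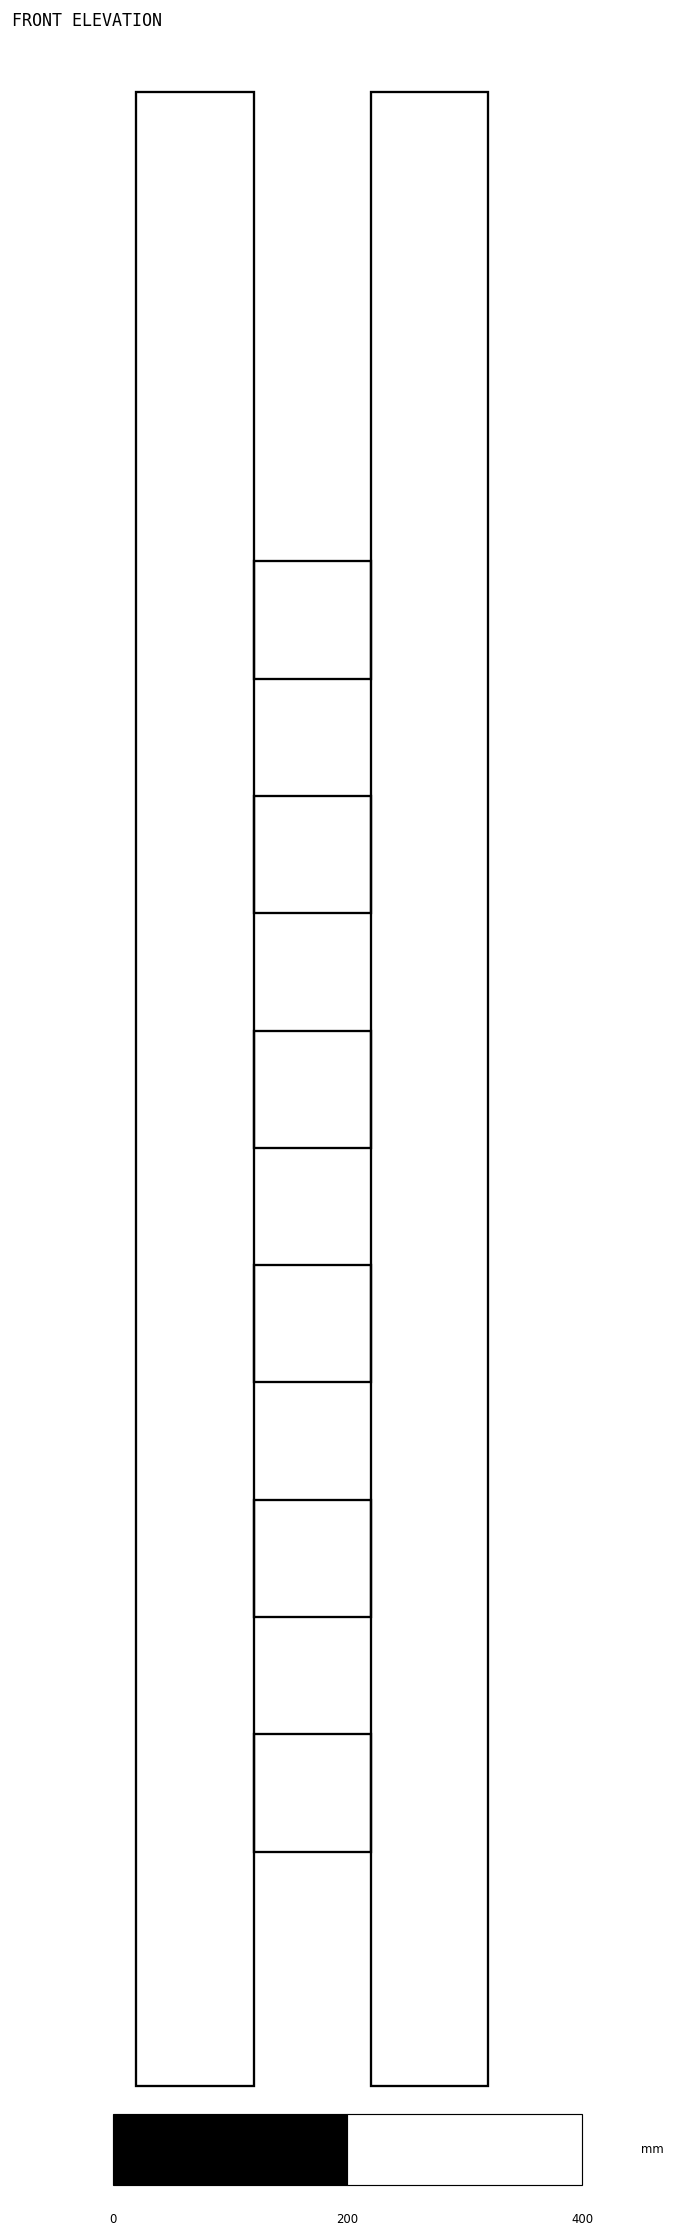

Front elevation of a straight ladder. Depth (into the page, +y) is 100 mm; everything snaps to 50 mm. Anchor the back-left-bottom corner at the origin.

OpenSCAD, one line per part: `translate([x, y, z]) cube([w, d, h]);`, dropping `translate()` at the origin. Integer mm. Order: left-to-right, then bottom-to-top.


cube([100, 100, 1700]);
translate([100, 0, 200]) cube([100, 100, 100]);
translate([100, 0, 400]) cube([100, 100, 100]);
translate([100, 0, 600]) cube([100, 100, 100]);
translate([100, 0, 800]) cube([100, 100, 100]);
translate([100, 0, 1000]) cube([100, 100, 100]);
translate([100, 0, 1200]) cube([100, 100, 100]);
translate([200, 0, 0]) cube([100, 100, 1700]);
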